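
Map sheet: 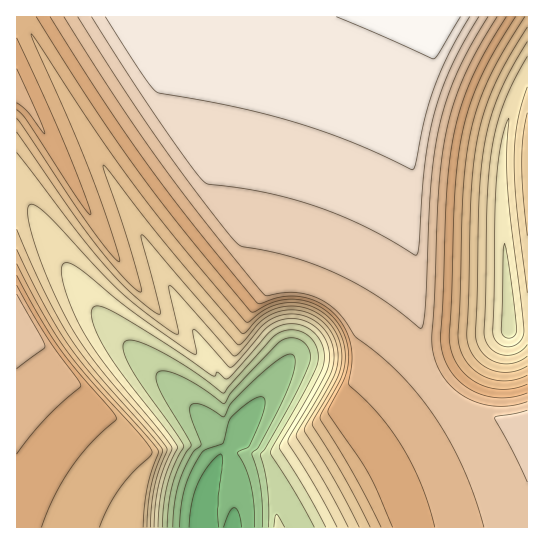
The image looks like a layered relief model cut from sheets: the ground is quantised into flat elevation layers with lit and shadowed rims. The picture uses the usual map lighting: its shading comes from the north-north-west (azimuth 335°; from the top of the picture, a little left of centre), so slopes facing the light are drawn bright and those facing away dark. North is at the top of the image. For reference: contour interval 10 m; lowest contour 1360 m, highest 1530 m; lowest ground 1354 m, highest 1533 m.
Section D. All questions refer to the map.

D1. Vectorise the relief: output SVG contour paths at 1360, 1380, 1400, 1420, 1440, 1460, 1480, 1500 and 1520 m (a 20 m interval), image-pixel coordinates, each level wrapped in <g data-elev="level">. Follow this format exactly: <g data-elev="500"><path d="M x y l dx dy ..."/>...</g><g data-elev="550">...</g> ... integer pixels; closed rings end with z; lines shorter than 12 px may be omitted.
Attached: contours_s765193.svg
<g data-elev="1360"><path d="M189 527l3-24 6-20 11-18 12-11 2 7-5 36 1 30"/><path d="M223 527l6-14 5-5 3 1 2 4 3 14"/></g><g data-elev="1380"><path d="M173 527l2-26 5-22 13-26 8-8-10-28-1-11 4-2 8 1 21 12 8-14 26-25 22-19 7-4 5-1 3 3 1 6-6 24-30 59-7 8 5 17 4 17 1 39"/></g><g data-elev="1400"><path d="M162 527l2-22 3-20 7-19 10-20-53-77-7-18-1-5 1-4 5-2 6 1 23 9 32 19 33 24 50-56 9-6 9-1 12 3 9 6 6 11 0 12-12 27-33 57-3 7 27 42 17 32"/><path d="M285 527l-8-13-2 1-1 12"/></g><g data-elev="1420"><path d="M154 527l1-22 3-19 14-39-14-18-51-62-22-33-12-23-9-24-3-17 1-4 3-3 5 0 9 6 52 42 56 39 8 4 2-3-4-20 1-2 1 1 35 37 7-4 28-33 12-9 10-2 11 0 11 4 9 6 7 9 3 9 2 11-2 9-9 19-29 49-2 7 28 45 21 40"/><path d="M503 346l-7-5-3-8 2-119 4-61 4-20 6-15-2 37 1 35 16 141-2 8-5 5-7 3z"/></g><g data-elev="1440"><path d="M147 527l4-38 4-18 7-18 0-4-66-76-25-34-26-47-28-63"/><path d="M527 356l-8 5-8 3-9 0-8-3-8-4-6-7-3-8-2-9 4-136 6-54 6-25 8-24 12-24 16-28"/><path d="M17 153l59 77 28 35 25 26 28 22 3 1 0-4-18-69-1-6 1 0 96 110 5-3 20-23 9-5 10-3 12-1 12 2 11 5 9 8 6 9 5 11 1 10-1 11-4 13-27 46-1 6 29 48 25 48"/><path d="M527 113l-4 24-1 26 1 32 4 41"/></g><g data-elev="1460"><path d="M99 527l9-20 10-17 15-17 17-17 2-5-11-16-51-56-25-30-23-37-25-48"/><path d="M527 375l-12 5-12 1-12-2-10-4-10-8-7-9-4-11-2-12 5-142 3-32 4-27 8-28 10-27 14-26 23-36"/><path d="M17 118l72 108 21 27 9 9 0-5-7-24-21-59-23-55-34-76-3-9 64 96 39 55 43 56 68 80 4 1 13-11 10-5 19-4 12 2 11 3 9 6 9 8 6 9 5 11 2 10 0 12-4 16-19 34-2 6 33 54 28 54"/></g><g data-elev="1480"><path d="M17 454l29-36 35-32-3-7-32-44-29-50"/><path d="M527 393l-14 4-15 1-15-3-14-6-11-9-9-11-6-14-2-14 6-148 7-59 7-28 11-28 14-28 20-33"/><path d="M17 103l10 8 18 23-6-16-22-49"/><path d="M50 17l52 81 45 65 44 59 66 80 4 2 24-8 18 1 20 8 16 15 8 13 4 16 1 13-3 23 29 29 25 33 19 39 13 41"/></g><g data-elev="1500"><path d="M527 410l-30 6-3 2 19 33 14 31"/><path d="M78 17l43 68 39 57 42 57 35 44 5 3 29 6 27 7 40 15 41 23 42 31 2-4 2-19 6-126 8-50 7-28 11-27 13-27 18-30"/></g><g data-elev="1520"><path d="M105 17l40 61 8 10 5 5 76 14 61 15 58 21 60 27 2-5 11-51 9-28 14-33 21-36"/></g>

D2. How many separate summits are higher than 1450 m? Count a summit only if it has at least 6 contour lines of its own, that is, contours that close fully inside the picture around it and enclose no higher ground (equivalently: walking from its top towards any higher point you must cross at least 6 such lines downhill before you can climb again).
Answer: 0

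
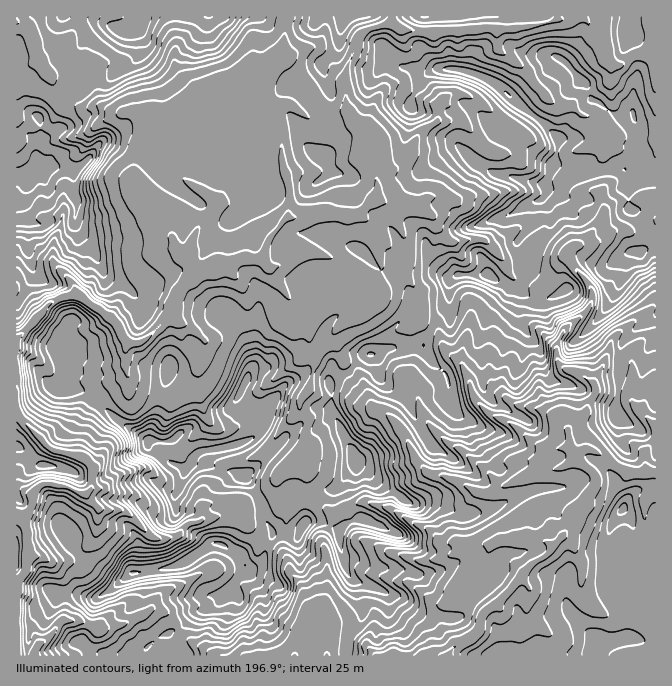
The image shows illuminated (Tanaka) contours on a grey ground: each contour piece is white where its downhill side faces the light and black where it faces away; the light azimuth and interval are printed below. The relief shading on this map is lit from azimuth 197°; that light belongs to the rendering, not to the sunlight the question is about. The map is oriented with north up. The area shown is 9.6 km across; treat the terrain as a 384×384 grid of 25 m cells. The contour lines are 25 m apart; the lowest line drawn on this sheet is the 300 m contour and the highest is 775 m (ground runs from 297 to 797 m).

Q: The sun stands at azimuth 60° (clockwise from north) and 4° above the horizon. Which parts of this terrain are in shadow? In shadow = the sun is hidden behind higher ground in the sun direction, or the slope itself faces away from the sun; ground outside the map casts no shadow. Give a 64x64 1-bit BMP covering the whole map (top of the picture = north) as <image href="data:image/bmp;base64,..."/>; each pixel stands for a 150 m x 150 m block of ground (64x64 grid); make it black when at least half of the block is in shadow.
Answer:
<image width="64" height="64" href="data:image/bmp;base64,Qk0+AgAAAAAAAD4AAAAoAAAAQAAAAEAAAAABAAEAAAAAAAACAAATCwAAEwsAAAIAAAAAAAAA////AAAAAAD//zuJntgDw/3/+4G+TgPA///735gXD4D///2f2AMfAP///J/4AN4w///wn/gA3GD//8AP8IB84P//+B/BAD7g/+P+H4AAOOD/4D4/gAAf4P/hHDe/AA/g///gs34AD+D//8GTeHgT5f//YYgj2AHx//97gA8AAPH//38f/gAA+P//Px/wBgBw//++H+B8IPD//5gfwfk////+AB/B8h////gMH4PMH/v/+AAPg7of/v/xHA+H/Df8/8E8Dw/w5/H/gfwOH/OP8/8c/A5+5//38Dx8Dnnn3/XgPj4Gc+fI8PgePgbzz9v2+B4eAvOf3/bwDB4A4b/3tvA8PACAP/8a8HP4AH//74z48/gAf///xnnx8AD///vgf/HAAP//8PD/gIAQf/+A8N+AAiB//wDw/4AGAH/2Qf7/AGDB//7D/PwAYce//cP4/ADgQD//w/j8ACAAf//D/gwAAD///6l8DAAAP///+HgsAAg////weKwAAB////h4jAAAOP//+DgAAAB+///4EAAAAD////gAAAAAP////ACAAAA3///8GIAAADf///g8wAAAP///8HyAAAB////j6ACAAH///8+IAJgA////j5h8GAP///4fGH+Bw//88H4Mf/Hz/fgAfDg/8fH/eQDQeH/x4H8zAIB49+Hhvyf/gHj7gOAdt//wWA=="/>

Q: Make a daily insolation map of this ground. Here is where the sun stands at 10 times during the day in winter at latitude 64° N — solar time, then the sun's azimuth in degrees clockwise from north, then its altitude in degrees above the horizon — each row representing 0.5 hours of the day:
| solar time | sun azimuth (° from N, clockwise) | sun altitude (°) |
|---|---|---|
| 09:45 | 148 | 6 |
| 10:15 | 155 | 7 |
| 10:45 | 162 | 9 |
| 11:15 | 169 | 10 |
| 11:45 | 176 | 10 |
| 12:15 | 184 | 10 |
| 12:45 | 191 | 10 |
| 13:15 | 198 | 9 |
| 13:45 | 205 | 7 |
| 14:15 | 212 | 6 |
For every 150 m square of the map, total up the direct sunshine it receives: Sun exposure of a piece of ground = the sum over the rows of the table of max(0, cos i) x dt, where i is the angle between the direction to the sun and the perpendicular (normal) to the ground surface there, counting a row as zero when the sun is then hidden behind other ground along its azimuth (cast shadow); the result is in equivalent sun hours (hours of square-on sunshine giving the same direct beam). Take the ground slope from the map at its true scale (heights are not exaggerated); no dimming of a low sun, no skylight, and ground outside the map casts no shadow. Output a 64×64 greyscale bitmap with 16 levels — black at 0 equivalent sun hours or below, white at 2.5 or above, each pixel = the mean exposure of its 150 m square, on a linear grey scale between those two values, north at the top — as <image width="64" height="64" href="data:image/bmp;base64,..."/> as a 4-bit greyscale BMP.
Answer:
<image width="64" height="64" href="data:image/bmp;base64,Qk12CAAAAAAAAHYAAAAoAAAAQAAAAEAAAAABAAQAAAAAAAAIAAATCwAAEwsAABAAAAAAAAAAAAAAABEREQAiIiIAMzMzAERERABVVVUAZmZmAHd3dwCIiIgAmZmZAKqqqgC7u7sAzMzMAN3d3QDu7u4A////AFdGiHQiNFVVQkiqiIh2VWZFSMrMmJUhEzQ0RDNEZ3eGWHETMQARI1ZGm+2rmoZUVUWarbmqqVABIiMiNEM0ZlRXthAAAQARJGrLzeyphlVVRambl4l7tyMjMzVVQQASI1Z4QRd2YwESa96r+slnVVVVeYh4hnZ3QhIzVmUxEjNERWiqzupogzZmaamrqqhlRGdniJljIiVxFDM0VCJGVEUyZ5mI37Z4Z3d2Z2eouXZWiXmplkVUNIlCMiNDNGVERTVjIhAY/7uDEiI0R5ioiYecumIRaWVEV5MjMzM1VERVMQABAAF///6jABJoZiO5mKlBAjeXhlRFdzVURDRURERRAAEQABNHnOxzM2ZUNbmHlEVVVCNGZURGciIjNERERDIAJCEAAAAAJ7qIUSVomnd1UxAAIhJFQ0aHEBE1RERDM1d2MRAAAAAAWqYiFYymWGIjR72VRDNDMzVSETRFRVQkiHUxEQAAAAACEAE2l4eZZEn/+VRVZ2ZDM1YzQ0VVVRVmUyERIQASAAAAAkQzfNdL/8YgF5m6l3d3dnQyNmZFIzMhERIQE1mCAAAjQiIUUxR0EAO8q6qqhlVWdTMlhkSUIRAAEhRkR2UiEzRCIhE1UgAAfsmHM0aZdVVWMiJUMnMhAAFVVTaYh2ZlRTIzJGmYRZujJFUxACWIdmdjMQNBViAAIRNXq5R4d5u6MzMyRprNpwABIRNVISRmZ3QjAUatpnqDZjSGNXqYeLlUM0MiWblTIQABe4WFIREjREQQAWjtpRI3liOpWLljE3ZERERHdTERJI3XN2eGUyEUYSRFhBEABWSP/5MkZ3UhOHREREVERUJr20SYZVVVZFUkvHhiAAJqlCSYVTE2irpUh0RFUxESJIlhO5malkQ1VGqVdhAEm7mph1RFcgABN7VHVVZhAAAmgyjKu7lGl2V4mnjIAWd4qb7FAAAlEAESWSJVdkAAEkdim6qXQWx0RVeaqmQpzKqrujAAAAAAVmQ3cSNWEAATeEiYhRAXtTRWVHhjFYzO7KuCAAAAAAJXZVZ1JlMREjeGaHdABqUAR3d1UyJJaczLpzEAAAAAAANjI3ZBEjRFiXRmZTFXNqmbu7YiRYZnh2ZUIiEREQARAUUQOGNWZminRGVUM3WMuq3shTRWZVZSRURDESNVISIRJlEDZENXeYRGZmQ1aJiatzEEZVVVZhNVVDITREVDIiISVhAUEiWYZmZ4UTd3lonFAnlUVWZRNmVVQyIiIjMyIhASMhIhJZmJqYYhV2aGaaav/JVVZzNmVUQyEQEQEzIiEAARMiATIjZ3dDd3d2d6dY/8tmZXMiJDM0IUMAASJDIQAAEiMhAAASIkeXV3eJhKVL24WXWAASQxATmlAAFmVCAAEiM0MQADMRSJhmd4hI1hKt11mMQAEzIBd3lBNlVUIiIzMzRDEAFENHd3Z4h62ugTz9hXmDAAACiHVnREREMiMzNEQzQzESVFZmdniZu8/7Jc3JVqlAAD3JZVZjMiERM0NFVUMzRDM0VWZ3iql2ebxVjMqEnOcDiphURXMRAAEyI1VVREM0RDVXmavaZUMkZWd5uqaHQ23IdDM0ZiAAAjEURFVENEVURod83aU0VTEBq3esyHQm26hDMzM0RCESESIjMzNWZUREQRESEUVVMQWWh57phm3ZhUREMzJXd3IjZjERNXZURDQhACMBVlVBJSJHibh5mJhkRFVERlV3eYdGdVZ2VERERCAAIAR2VndSIRJEaYuoh1RFRERWZFZmZkNWZUMzNERDEBIQR0VliZdUIQI8zNiXQzQ0RGZkRWZWcjNDMhI0REECWL7JZGZ5u4VTRDhkVlZUMzRFZWc0VWVlIiERIkQ0IBIQAmiYZ3mYhlmWRniYVkIjNEVVZlNFZmdnZmd2MiIjRCAAACeZd2Z2VVVmd3iFQzNEVVZURVVWZ2mpdmZEVmVDMhAAATZ3ZlaFRFeId1QiNEVVVTRmVEREVomHZmVWd3Z2VDIiNVVVVliHdmh4d2RERVVEVmZVRENTNpl2VmZoiIiZupUyRGiahUViNXdZyWVVVEVlVVVVRGVVUyNFREV4iakxAAJ2VEVlRDIiIxGbl2ZEVVVUREVFZ3dUNERWM1eIUQABMhMzQyI1QSISIAeoZUVURERERFVVQiRVVFZURnUhNVUxJVMzMzRDMzAAAlVURVVERFVERVQRE0VVVnRVMiV4ZDV2ZVREREMjJkEAAkVVVURFVERFUyNEM1d4pyEBNmQ0eTASJFZmQlUgEhASNVZmVERERDZDRFRGeKzegzNlImq0ACE1ZlQzIBAjM0RFVEVlRERERDRVZGiJqXZFR1JJyjAAFYczQzIAI0eZqHdmVFVVVERmZVZ2eZVENXVDJZySEBV1UgIiIhEkRYvduph2VFVVRVZlV1VoqDNIm6i9xxETZXhAASMzMzRFVozdyodmVVVVQ0V3VmV6hla+//tAASd2VCISIzQ0VVVURry5eamHZVVCNHdnVUd2Q2mWMAABRndRABASNURVVVVVaJh5zduGVVQzM2hCRVIiAAAAAARmZSESNRA0NVVVZ4mYiIiry5dmZWUiWGNEICMAAAAAMiIQASJHlkM1ZlVoq6lnmHmZmGd2eZdncyEAEAAAAAAAAAACE1ZmUUZ4dXmGZ3iah4m6mHZomWeoEAESEAAAEQAAAAE2RERFdVeGUxE1Z4iHeJqoZTNHdpzGJ6u5h3eIdjEAEVZDRE"/>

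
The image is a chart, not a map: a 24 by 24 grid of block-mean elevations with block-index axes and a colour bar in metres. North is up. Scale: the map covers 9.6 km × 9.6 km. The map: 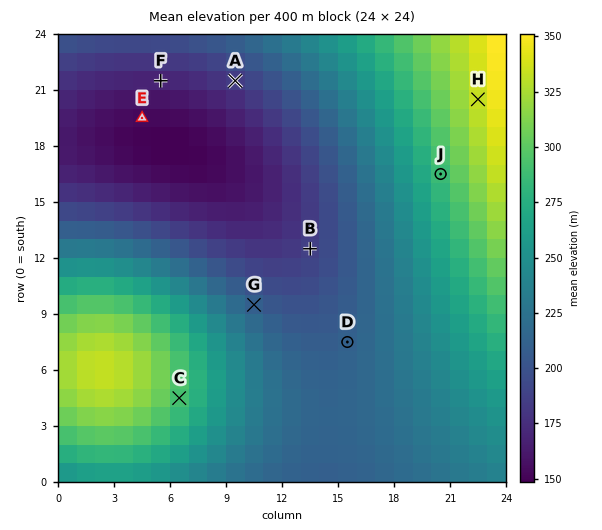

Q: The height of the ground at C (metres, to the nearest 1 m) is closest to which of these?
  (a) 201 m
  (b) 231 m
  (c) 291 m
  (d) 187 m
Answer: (c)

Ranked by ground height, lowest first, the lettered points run E F G J H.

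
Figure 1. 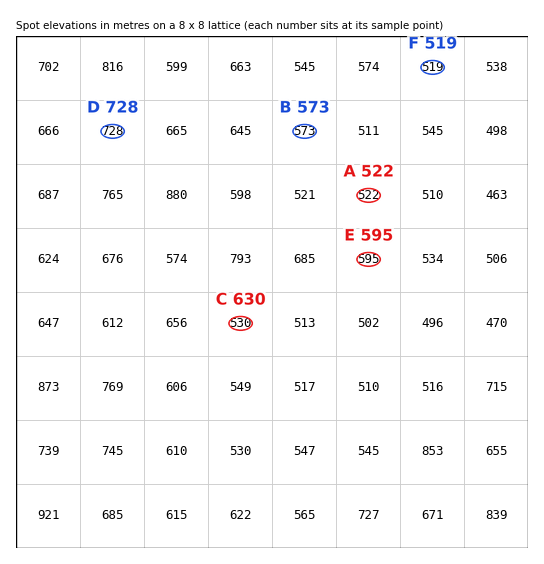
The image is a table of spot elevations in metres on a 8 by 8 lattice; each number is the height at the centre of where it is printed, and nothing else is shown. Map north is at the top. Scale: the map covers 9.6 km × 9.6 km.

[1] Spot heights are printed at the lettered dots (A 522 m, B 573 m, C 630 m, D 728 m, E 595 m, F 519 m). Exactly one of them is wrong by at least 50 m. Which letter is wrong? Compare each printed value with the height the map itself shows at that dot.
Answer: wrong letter C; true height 530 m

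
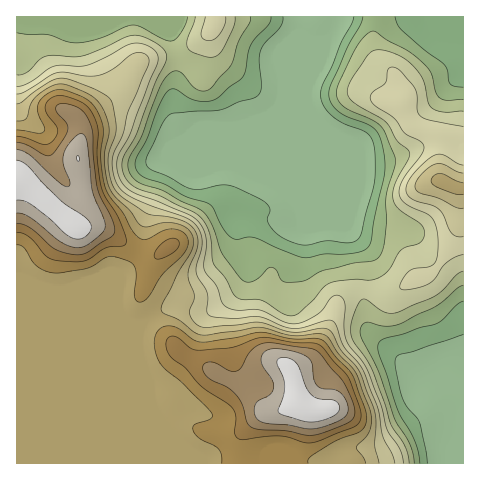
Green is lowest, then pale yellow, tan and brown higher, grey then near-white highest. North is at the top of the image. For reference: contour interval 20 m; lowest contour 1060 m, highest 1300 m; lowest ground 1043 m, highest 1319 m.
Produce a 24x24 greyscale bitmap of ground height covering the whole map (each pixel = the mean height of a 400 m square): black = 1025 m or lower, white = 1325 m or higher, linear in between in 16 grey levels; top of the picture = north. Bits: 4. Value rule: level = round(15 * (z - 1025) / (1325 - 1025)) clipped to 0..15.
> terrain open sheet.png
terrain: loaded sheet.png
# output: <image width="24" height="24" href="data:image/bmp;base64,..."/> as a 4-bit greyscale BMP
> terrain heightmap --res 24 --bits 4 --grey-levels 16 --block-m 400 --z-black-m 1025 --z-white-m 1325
<image width="24" height="24" href="data:image/bmp;base64,Qk2WAQAAAAAAAHYAAAAoAAAAGAAAABgAAAABAAQAAAAAACABAAATCwAAEwsAABAAAAAAAAAAAAAAABEREQAiIiIAMzMzAERERABVVVUAZmZmAHd3dwCIiIgAmZmZAKqqqgC7u7sAzMzMAN3d3QDu7u4A////AJmZmZmZmqqqmZhjEZmZmZmaq7u8updSEZmZmZmaqs3u7acyEZmZmZmqq83u7aUhEZmZmZmrzM3uzIQhEZmZmZq7y83tyWMhEZmZmZq6qry7p0MiIpmZmZmYeIhmdkRDMpmZmamIZlVFZlVVQ5mZmaqYZUREVVVmVJqqmaqXVDRDRERWZavMuqu4UzMyIjRVZr3u25moQyIRESNFZ97u2odlMiIRERNWZ+7duGUyIiERERNnie3dpjIRERERERJXmNzdpjERERERERJGdrrNp0IRERERERNWZprMp1MhEREREjVmVYq6h2QjMiERJFZmRGeId3U0QyERJFZlQ1VVZ3ZERDERE1VUMkRERWVFVDIREkRDIkQzNERFZUMRETMyIg=="/>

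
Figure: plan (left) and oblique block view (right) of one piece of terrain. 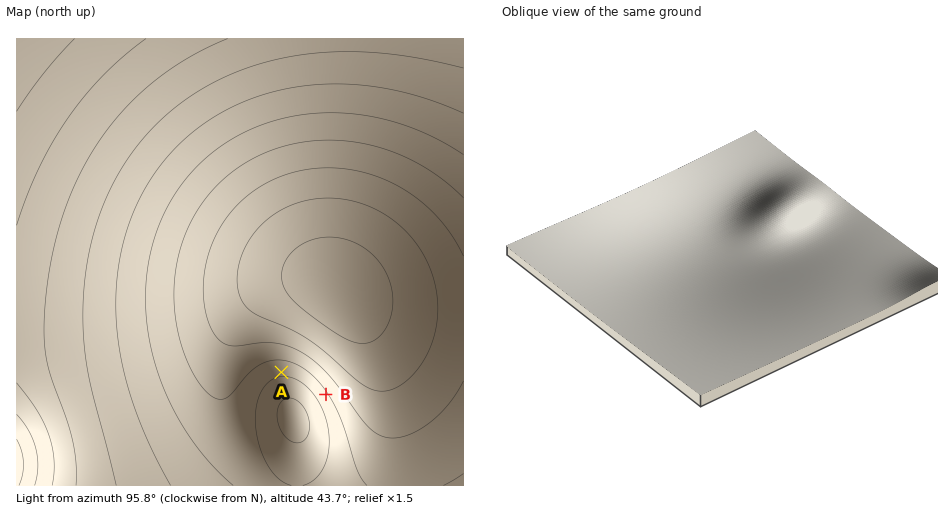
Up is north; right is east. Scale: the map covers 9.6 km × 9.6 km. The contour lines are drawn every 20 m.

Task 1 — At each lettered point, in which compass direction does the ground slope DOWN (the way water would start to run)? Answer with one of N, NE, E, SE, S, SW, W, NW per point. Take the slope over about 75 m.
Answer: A N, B NE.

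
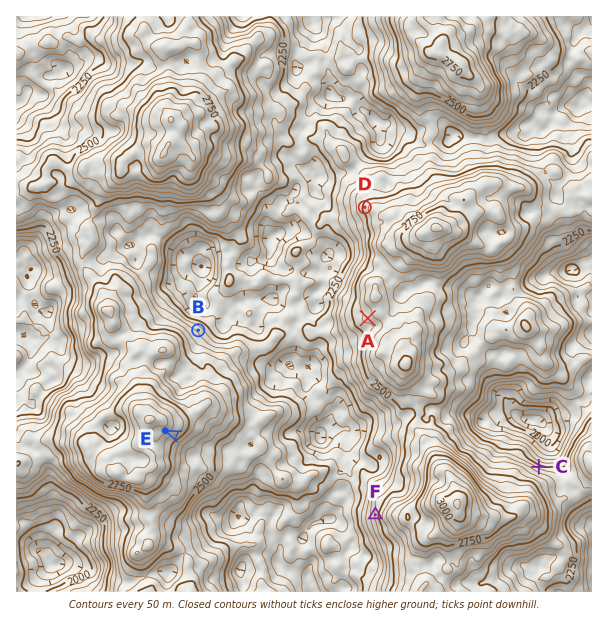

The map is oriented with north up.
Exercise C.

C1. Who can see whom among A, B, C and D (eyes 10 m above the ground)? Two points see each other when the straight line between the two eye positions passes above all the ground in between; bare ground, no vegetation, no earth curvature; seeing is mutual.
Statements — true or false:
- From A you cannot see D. true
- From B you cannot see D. false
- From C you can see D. false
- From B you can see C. false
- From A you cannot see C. true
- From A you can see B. true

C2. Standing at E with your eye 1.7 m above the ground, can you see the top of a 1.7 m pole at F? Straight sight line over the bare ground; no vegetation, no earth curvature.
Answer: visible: true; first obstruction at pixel None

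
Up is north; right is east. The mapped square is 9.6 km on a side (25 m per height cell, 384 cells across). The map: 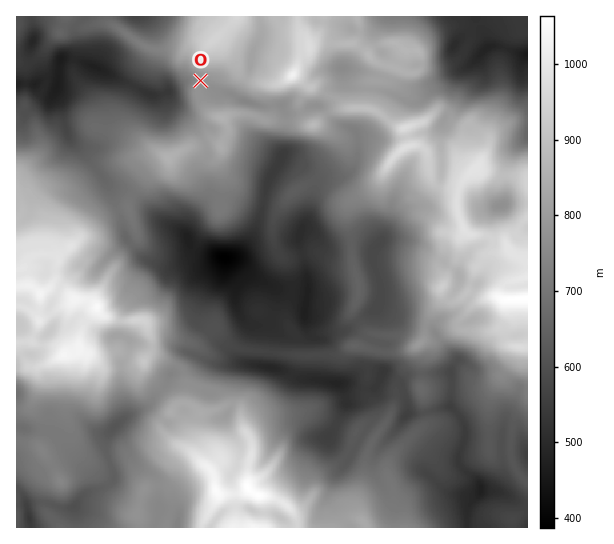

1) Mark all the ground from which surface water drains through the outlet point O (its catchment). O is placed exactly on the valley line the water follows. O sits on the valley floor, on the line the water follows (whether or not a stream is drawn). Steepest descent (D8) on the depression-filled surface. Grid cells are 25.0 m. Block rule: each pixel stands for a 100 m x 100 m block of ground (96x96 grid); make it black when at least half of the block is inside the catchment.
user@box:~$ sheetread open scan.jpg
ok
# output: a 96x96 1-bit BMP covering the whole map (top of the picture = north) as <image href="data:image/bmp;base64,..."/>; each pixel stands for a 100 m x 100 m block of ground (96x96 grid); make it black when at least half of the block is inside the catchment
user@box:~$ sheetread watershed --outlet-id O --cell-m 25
<image width="96" height="96" href="data:image/bmp;base64,Qk2+BAAAAAAAAD4AAAAoAAAAYAAAAGAAAAABAAEAAAAAAIAEAAATCwAAEwsAAAIAAAAAAAAA////AAAAAAAAAAAAAAAAAAAAAAAAAAAAAAAAAAAAAAAAAAAAAAAAAAAAAAAAAAAAAAAAAAAAAAAAAAAAAAAAAAAAAAAAAAAAAAAAAAAAAAAAAAAAAAAAAAAAAAAAAAAAAAAAAAAAAAAAAAAAAAAAAAAAAAAAAAAAAAAAAAAAAAAAAAAAAAAAAAAAAAAAAAAAAAAAAAAAAAAAAAAAAAAAAAAAAAAAAAAAAAAAAAAAAAAAAAAAAAAAAAAAAAAAAAAAAAAAAAAAAAAAAAAAAAAAAAAAAAAAAAAAAAAAAAAAAAAAAAAAAAAAAAAAAAAAAAAAAAAAAAAAAAAAAAAAAAAAAAAAAAAAAAAAAAAAAAAAAAAAAAAAAAAAAAAAAAAAAAAAAAAAAAAAAAAAAAAAAAAAAAAAAAAAAAAAAAAAAAAAAAAAAAAAAAAAAAAAAAAAAAAAAAAAAAAAAAAAAAAAAAAAAAAAAAAAAAAAAAAAAAAAAAAAAAAAAAAAAAAAAAAAAAAAAAAAAAAAAAAAAAAAAAAAAAAAAAAAAAAAAAAAAAAAAAAAAAAAAAAAAAAAAAAAAAAAAAAAAAAAAAAAAAAAAAAAAAAAAAAAAAAAAAAAAAAAAAAAAAAAAAAAAAAAAAAAAAAAAAAAAAAAAAAAAAAAAAAAAAAAAAAAAAAAAAAAAAAAAAAAAAAAAAAAAAAAAAAAAAAAAAAAAAAAAAAAAAAAAAAAAAAAAAAAAAAAAAAAAAAAAAAAAAAAAAAAAAAAAAAAAAAAAAAAAAAAAAAAAAAAAAAAAAAAAAAAAAAAAAAAAAAAAAAAAAAAAAAAAAAAAAAAAAAAAAAAAAAAAAAAAAAAAAAAAAAAAAAAAAAAAAAAAAAAAAAAAAAAAAAAAAAAAAAAAAAAAAAAAAAAAAAAAAAAAAAAAAAAAAAAAAAAAAAAAAAAAAAAAAAAAAAAAAAAAAAAAAAAAAAAAAAAAAAAAAAAAAAAAAAAAAAAAAAAAAAAAAAAAAAAAAAAAAAAAAAAAAAAAAAAAAAAAAAAAAAAAAAAAAAAAAAAAAAAAAAAAAAAAAAAAAAAAAAAAAAAAAAAAAAAAAAAAAAAAAAAAAAAAAAAAAAAAAAAAAAAAAAAAAAAAAAAAAAAAAAAAAAAAAAAAAAAAAAAAAAAAAAAAAAAAAAAAAAAAAAAAAAAAAAAAAAAAAAAAAAAAAAAAAAAAAAAAAAAAAAAAAAAAAAAAAAAAAAAAAP/gAAAAAAAAAAABx//wAAAAAAAAAAAD///+AAAAAAAAAAAH///+AAAAAAAAAAAP///8AAAAAAAAAAAP///wAAAAAAAAAAAH///gAAAAAAAAAAAH//8AAAAAAAAAAAAD//4AAAAAAAAAAAAD//wAAAAAAAAAAAAD//4AAAAAAAAAAAAD//4AAAAAAAAAAAAD//4AAAAAAAAAAAAD//8AAAAAAAAAAAAD//+AAAAAAAAAAAAB//+AAAAAAAAAAAAA//8AAAAAAAAAAAAAf/4AAAAAAAAAAAAAP/AAAAAAAAAAAAAAH+AAAAAAAA="/>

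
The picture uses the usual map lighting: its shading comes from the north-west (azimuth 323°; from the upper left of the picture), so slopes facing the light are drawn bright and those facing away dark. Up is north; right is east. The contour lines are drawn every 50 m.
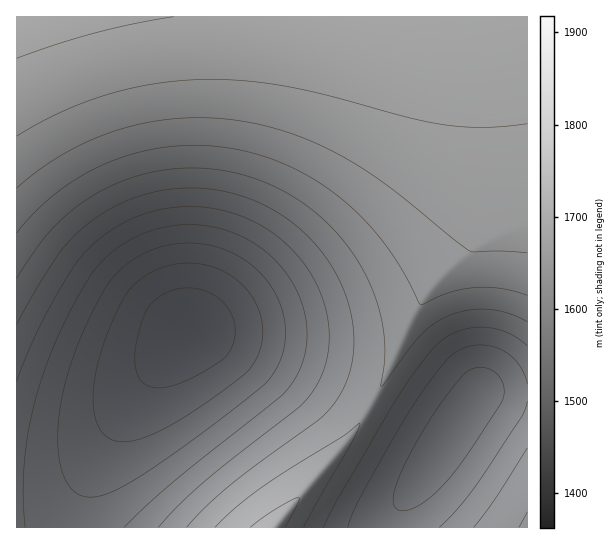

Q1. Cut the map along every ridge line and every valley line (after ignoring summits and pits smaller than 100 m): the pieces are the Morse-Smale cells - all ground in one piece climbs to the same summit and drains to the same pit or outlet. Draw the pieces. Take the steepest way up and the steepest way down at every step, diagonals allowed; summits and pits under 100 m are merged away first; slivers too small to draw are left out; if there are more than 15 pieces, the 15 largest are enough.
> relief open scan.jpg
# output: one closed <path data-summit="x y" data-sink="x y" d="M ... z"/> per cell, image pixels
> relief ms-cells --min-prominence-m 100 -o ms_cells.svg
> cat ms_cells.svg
<path data-summit="17 17" data-sink="187 331" d="M475 16l-459 1 1 511 257 0 3-3 30-38 34-38 24-34 26-48 26-60 18-25 29-33 17-32 6-18 5-33 0-49-5-47z"/><path data-summit="17 17" data-sink="454 429" d="M527 16l-51 1 11 53 5 47-1 61-4 21-8 24-15 26-29 33-18 25-42 92-23 36-59 68-18 25 116 0 6-19 27-35 53-79 6-4 45 0z"/><path data-summit="527 527" data-sink="454 429" d="M490 391l-9 1-14 17-43 65-27 35-5 13 1 6 135-1 0-134z"/>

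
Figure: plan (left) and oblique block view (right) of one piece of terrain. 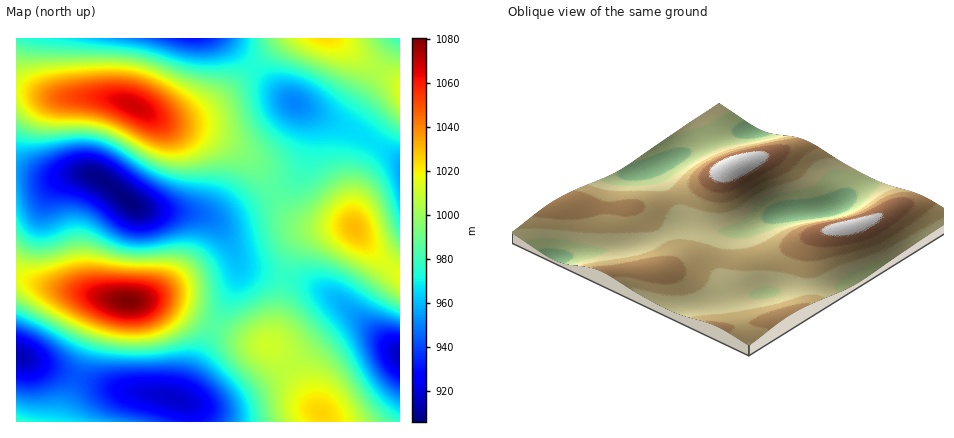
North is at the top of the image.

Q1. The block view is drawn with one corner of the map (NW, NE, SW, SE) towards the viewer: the NE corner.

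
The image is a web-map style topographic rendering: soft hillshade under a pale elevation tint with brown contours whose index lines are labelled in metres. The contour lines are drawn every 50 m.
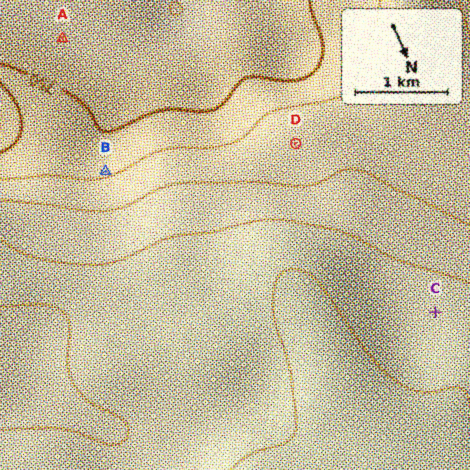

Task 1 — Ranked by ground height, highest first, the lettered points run A B D C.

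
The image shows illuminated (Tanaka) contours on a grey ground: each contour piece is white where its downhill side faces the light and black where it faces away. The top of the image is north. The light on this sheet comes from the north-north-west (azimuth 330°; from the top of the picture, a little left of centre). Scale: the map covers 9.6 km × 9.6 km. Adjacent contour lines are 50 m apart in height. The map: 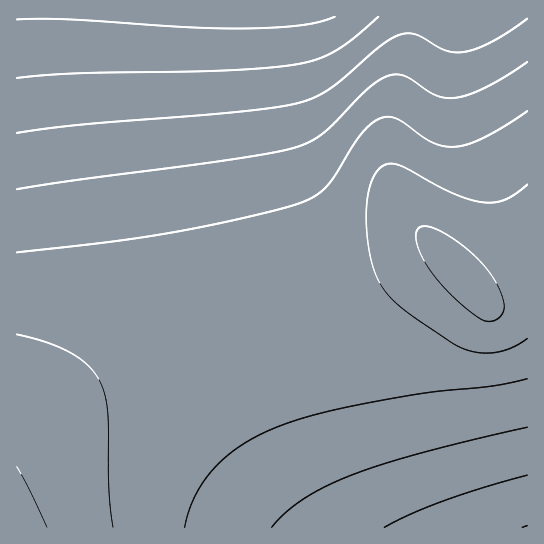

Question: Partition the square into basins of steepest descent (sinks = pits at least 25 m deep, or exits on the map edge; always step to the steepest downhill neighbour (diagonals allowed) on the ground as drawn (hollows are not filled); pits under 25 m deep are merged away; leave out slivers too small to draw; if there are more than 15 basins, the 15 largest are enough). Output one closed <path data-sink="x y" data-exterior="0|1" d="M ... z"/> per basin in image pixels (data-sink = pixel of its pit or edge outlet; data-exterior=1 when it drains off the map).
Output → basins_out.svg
<path data-sink="249 17" data-exterior="1" d="M527 16l-510 0-1 418 57-39 69-36 87-32 132-35 69-39 12 2 47 48 16 0 22-4z"/><path data-sink="527 527" data-exterior="1" d="M439 253l-9 0-7 3-38 24-24 12-132 35-62 21-64 29-41 24-33 23-13 11 0 92 511 1 1-229-39 4z"/>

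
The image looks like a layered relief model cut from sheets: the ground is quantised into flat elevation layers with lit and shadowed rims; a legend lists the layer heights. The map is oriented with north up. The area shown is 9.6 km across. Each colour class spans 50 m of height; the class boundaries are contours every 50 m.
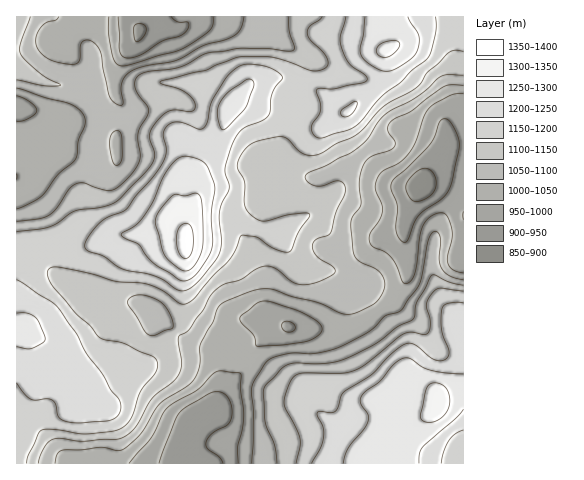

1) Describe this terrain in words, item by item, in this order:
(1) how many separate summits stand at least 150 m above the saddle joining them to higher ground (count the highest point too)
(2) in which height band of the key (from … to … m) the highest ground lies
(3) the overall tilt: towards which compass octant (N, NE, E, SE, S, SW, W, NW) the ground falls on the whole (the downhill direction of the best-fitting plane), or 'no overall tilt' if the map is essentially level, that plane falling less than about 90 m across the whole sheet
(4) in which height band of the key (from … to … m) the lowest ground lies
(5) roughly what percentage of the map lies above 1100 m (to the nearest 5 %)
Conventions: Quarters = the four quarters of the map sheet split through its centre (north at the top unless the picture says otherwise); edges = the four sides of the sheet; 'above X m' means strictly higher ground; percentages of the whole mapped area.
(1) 2 summits rise at least 150 m above their surroundings.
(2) The highest point is somewhere between 1350 and 1400 m.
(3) On the whole the map has no overall tilt.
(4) The lowest ground lies in the 850–900 m band.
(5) Roughly 60 % of the ground is higher than 1100 m.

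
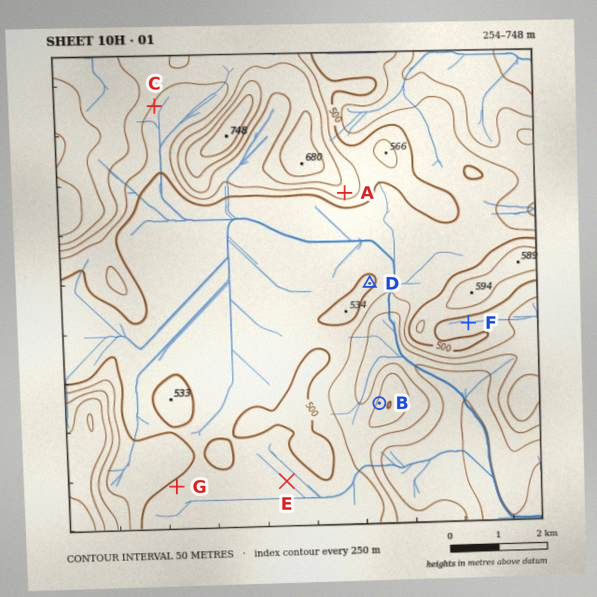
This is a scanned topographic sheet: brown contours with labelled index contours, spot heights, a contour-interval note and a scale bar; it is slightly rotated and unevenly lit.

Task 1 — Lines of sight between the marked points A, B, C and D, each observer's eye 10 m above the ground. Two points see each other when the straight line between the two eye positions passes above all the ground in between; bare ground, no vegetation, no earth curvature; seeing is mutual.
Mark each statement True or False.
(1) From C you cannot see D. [True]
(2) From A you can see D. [True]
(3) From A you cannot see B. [False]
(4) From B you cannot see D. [False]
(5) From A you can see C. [False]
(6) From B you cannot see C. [True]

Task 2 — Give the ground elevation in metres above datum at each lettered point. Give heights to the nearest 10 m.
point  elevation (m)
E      460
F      480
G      480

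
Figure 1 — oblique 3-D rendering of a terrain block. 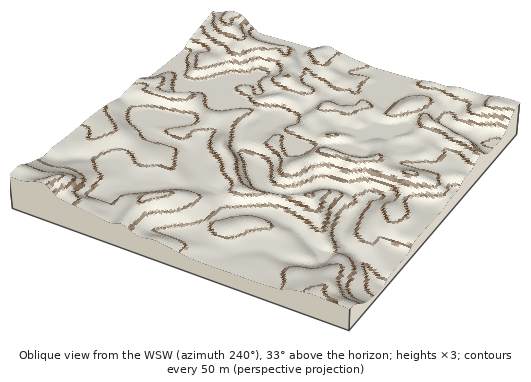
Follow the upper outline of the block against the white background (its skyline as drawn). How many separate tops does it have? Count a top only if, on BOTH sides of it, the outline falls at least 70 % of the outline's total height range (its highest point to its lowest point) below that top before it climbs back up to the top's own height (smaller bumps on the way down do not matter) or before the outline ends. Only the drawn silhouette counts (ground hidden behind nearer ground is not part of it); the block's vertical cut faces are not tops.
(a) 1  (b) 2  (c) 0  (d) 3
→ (c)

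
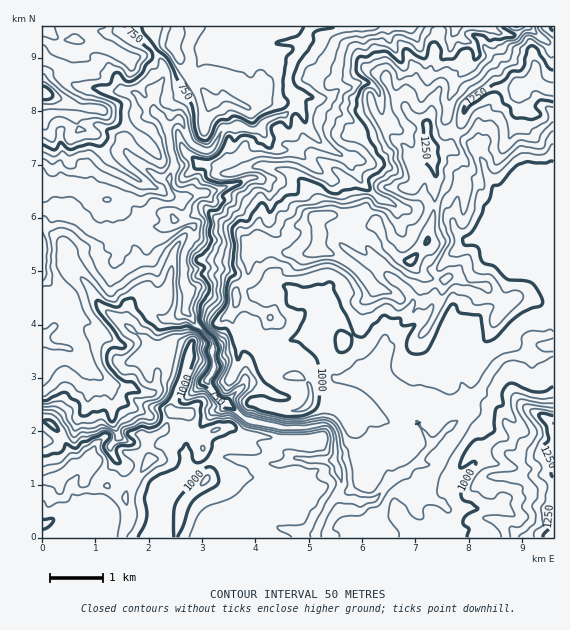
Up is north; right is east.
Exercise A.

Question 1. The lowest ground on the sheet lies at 510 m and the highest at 1340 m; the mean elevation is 930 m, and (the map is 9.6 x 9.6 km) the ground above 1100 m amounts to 14.1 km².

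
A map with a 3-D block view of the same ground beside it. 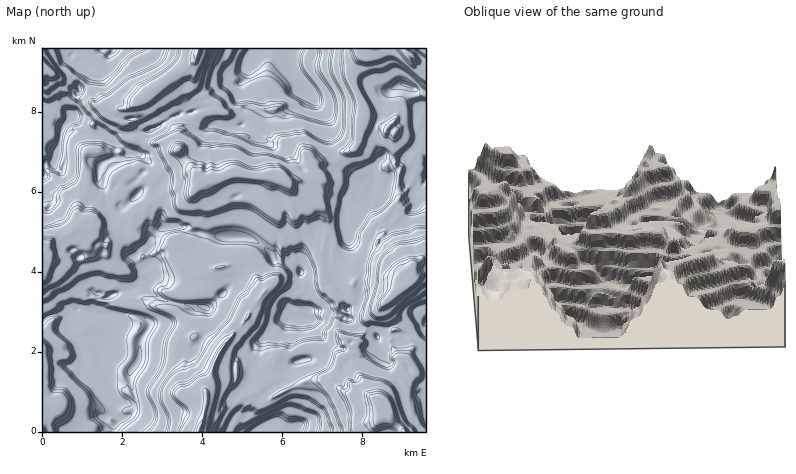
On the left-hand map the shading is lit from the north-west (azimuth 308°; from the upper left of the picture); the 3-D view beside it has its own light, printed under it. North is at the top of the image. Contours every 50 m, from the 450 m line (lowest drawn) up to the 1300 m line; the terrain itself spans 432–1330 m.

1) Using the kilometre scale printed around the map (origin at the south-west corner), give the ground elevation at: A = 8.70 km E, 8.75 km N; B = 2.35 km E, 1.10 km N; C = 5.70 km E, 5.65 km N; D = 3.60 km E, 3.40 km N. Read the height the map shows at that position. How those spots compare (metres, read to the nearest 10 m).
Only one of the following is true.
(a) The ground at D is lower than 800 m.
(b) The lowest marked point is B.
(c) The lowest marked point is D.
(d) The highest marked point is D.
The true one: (b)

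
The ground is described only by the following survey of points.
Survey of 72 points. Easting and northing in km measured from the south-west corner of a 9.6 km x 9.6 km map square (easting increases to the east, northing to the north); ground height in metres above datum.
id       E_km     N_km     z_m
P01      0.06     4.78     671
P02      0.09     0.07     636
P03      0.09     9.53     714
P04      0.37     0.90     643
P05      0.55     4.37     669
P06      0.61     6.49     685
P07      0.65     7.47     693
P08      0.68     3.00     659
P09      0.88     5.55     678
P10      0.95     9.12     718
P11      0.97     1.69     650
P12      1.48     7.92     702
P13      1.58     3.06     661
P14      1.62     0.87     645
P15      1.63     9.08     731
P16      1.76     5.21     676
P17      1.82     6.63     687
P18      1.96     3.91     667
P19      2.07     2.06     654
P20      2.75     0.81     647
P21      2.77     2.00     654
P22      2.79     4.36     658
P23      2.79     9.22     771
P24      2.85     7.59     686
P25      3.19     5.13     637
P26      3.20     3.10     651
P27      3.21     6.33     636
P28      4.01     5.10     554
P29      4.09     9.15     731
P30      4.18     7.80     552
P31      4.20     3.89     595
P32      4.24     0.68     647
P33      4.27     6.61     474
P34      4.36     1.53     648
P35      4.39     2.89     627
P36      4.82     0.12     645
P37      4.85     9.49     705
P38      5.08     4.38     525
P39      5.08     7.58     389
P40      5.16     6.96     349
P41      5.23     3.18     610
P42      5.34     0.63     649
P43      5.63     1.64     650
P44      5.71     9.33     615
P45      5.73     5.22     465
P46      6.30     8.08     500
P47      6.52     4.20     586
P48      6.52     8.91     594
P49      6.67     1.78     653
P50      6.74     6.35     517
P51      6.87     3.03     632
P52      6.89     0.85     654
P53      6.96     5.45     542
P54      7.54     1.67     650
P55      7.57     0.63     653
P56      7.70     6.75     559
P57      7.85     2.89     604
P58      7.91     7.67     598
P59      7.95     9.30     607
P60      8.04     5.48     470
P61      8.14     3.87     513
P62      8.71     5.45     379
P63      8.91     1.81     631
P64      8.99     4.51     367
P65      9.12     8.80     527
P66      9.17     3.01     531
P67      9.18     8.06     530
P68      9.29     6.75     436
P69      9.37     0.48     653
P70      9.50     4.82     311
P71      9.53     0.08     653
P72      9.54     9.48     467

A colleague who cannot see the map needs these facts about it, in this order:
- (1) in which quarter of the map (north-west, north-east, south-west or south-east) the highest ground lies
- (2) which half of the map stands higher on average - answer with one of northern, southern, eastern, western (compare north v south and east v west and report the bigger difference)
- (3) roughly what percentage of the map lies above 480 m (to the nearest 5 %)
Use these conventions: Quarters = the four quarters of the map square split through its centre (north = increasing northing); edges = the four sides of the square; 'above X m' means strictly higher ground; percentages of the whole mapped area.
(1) The highest point lies in the north-west quarter of the map.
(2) Taken as a whole, the western half is higher than the eastern.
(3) Ground above 480 m makes up about 90 % of the sheet.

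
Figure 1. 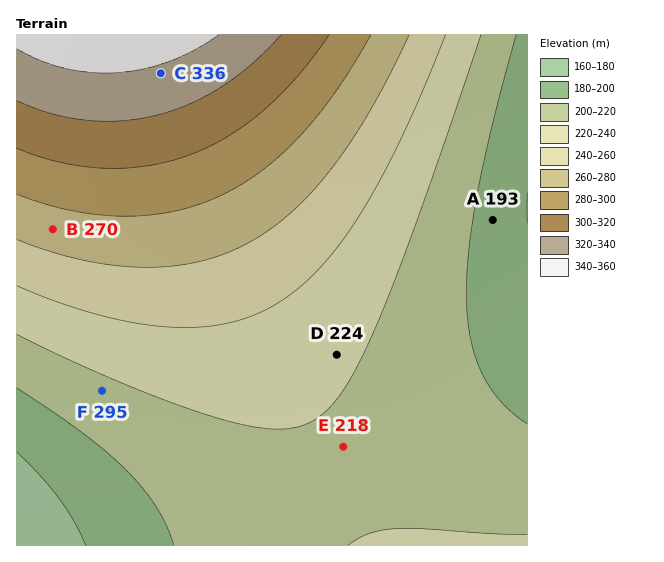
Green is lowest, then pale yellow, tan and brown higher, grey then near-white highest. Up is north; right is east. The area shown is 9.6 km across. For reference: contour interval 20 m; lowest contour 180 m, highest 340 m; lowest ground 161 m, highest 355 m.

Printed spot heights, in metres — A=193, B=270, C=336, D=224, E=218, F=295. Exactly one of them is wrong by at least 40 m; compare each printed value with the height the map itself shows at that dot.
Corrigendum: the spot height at F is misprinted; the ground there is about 215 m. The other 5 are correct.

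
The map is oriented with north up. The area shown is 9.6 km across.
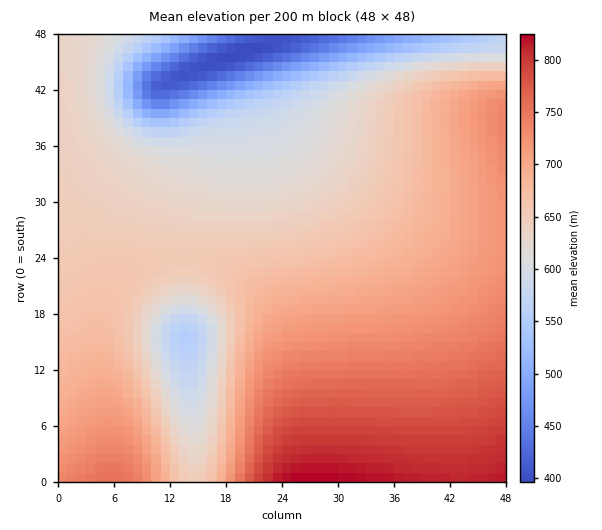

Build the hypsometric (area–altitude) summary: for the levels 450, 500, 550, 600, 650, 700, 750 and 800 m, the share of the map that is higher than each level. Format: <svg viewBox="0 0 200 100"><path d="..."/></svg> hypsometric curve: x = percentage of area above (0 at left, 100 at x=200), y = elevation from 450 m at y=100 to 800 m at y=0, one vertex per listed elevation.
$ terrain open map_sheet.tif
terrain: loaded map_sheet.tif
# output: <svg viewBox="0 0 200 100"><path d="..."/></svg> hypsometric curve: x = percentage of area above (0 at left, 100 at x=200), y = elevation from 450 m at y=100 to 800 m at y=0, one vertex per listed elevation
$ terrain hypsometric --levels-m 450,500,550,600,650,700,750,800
<svg viewBox="0 0 200 100"><path d="M193 100l-4-14-6-15-16-14-50-14-50-14-37-15-21-14"/></svg>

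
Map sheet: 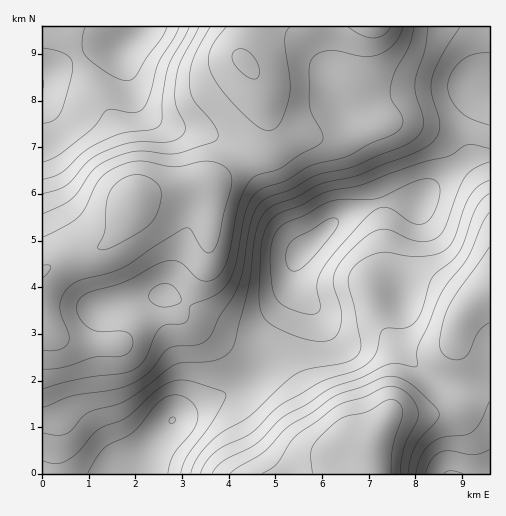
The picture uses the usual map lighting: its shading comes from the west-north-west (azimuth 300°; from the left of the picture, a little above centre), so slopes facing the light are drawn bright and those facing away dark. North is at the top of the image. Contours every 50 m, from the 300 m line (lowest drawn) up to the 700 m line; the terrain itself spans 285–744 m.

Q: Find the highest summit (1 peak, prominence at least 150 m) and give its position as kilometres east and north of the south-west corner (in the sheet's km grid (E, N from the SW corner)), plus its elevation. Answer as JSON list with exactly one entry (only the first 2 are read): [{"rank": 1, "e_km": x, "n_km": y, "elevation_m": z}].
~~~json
[{"rank": 1, "e_km": 1.96, "n_km": 5.86, "elevation_m": 731}]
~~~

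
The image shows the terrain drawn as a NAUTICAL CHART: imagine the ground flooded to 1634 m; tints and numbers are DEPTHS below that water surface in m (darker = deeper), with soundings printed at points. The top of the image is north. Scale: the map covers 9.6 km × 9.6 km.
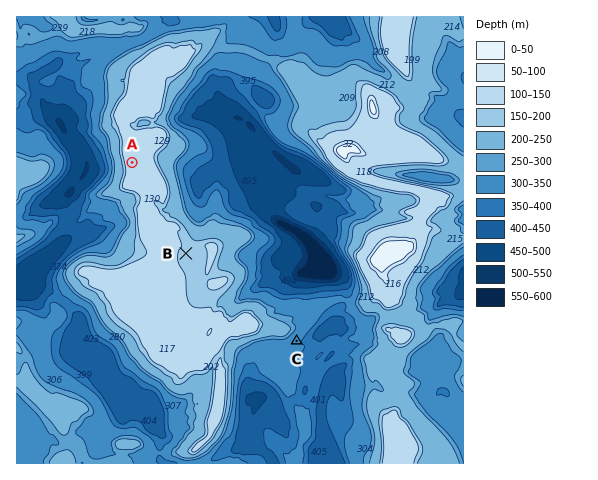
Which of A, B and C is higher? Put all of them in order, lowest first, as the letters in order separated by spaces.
C B A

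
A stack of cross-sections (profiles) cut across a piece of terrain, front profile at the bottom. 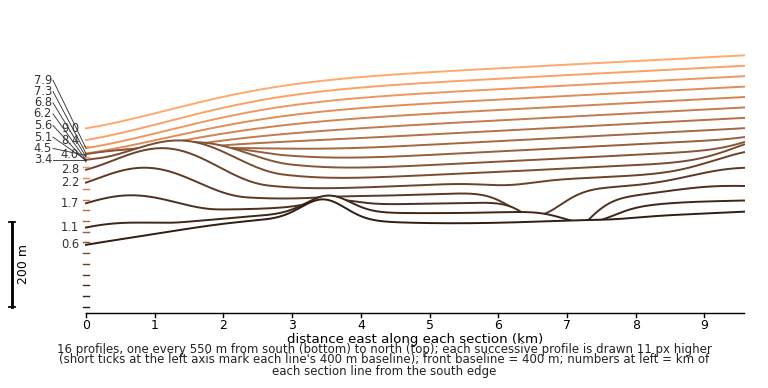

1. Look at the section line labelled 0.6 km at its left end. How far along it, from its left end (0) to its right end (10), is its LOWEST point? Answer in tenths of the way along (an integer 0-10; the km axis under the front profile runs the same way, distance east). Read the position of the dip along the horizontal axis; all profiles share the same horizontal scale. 0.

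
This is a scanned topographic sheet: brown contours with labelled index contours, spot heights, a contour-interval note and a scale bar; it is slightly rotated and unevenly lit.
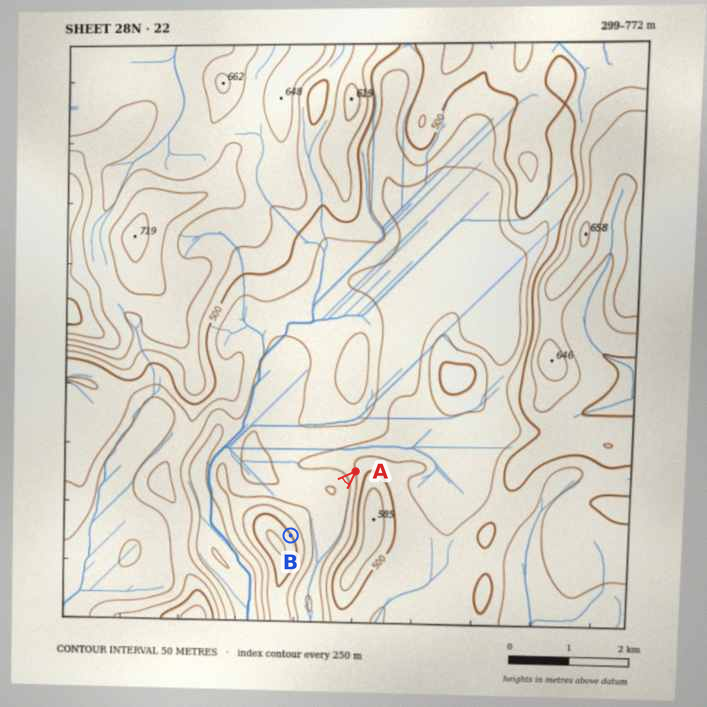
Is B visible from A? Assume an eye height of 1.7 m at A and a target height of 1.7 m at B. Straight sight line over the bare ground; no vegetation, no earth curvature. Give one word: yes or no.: yes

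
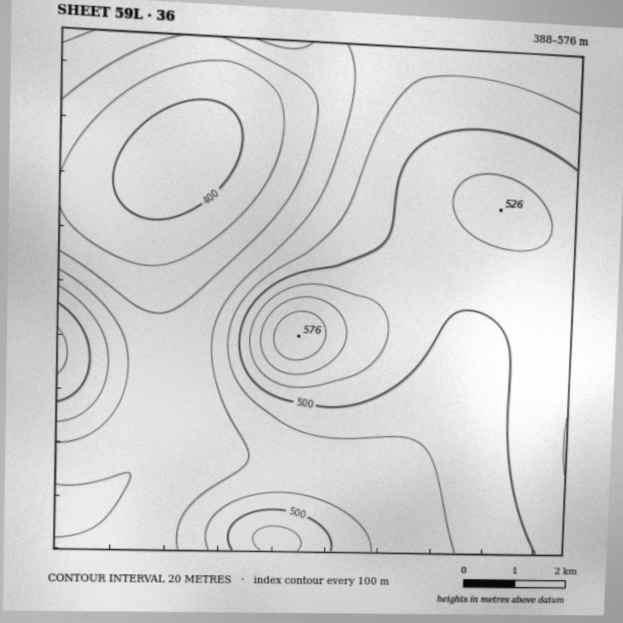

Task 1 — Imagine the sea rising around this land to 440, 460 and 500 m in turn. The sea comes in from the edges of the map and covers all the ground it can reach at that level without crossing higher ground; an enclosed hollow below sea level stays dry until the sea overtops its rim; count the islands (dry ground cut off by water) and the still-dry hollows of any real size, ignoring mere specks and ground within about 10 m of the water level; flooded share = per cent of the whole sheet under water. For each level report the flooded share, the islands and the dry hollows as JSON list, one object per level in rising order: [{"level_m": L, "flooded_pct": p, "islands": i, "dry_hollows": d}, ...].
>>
[{"level_m": 440, "flooded_pct": 20, "islands": 0, "dry_hollows": 0}, {"level_m": 460, "flooded_pct": 36, "islands": 0, "dry_hollows": 0}, {"level_m": 500, "flooded_pct": 72, "islands": 0, "dry_hollows": 0}]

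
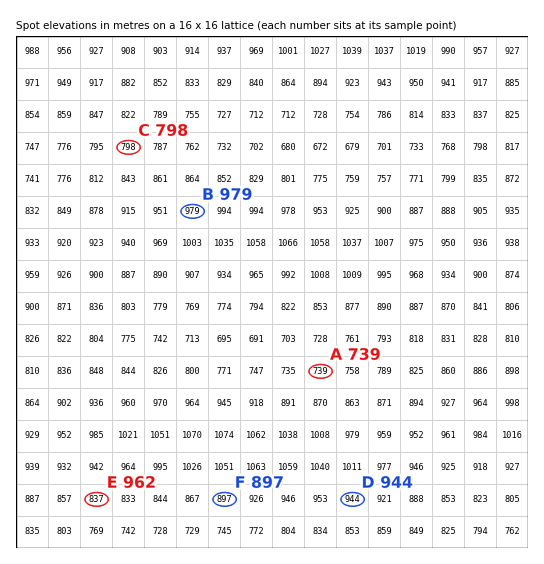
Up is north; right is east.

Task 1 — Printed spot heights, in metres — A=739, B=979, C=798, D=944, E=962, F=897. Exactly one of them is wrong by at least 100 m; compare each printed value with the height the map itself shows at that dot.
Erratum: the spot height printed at E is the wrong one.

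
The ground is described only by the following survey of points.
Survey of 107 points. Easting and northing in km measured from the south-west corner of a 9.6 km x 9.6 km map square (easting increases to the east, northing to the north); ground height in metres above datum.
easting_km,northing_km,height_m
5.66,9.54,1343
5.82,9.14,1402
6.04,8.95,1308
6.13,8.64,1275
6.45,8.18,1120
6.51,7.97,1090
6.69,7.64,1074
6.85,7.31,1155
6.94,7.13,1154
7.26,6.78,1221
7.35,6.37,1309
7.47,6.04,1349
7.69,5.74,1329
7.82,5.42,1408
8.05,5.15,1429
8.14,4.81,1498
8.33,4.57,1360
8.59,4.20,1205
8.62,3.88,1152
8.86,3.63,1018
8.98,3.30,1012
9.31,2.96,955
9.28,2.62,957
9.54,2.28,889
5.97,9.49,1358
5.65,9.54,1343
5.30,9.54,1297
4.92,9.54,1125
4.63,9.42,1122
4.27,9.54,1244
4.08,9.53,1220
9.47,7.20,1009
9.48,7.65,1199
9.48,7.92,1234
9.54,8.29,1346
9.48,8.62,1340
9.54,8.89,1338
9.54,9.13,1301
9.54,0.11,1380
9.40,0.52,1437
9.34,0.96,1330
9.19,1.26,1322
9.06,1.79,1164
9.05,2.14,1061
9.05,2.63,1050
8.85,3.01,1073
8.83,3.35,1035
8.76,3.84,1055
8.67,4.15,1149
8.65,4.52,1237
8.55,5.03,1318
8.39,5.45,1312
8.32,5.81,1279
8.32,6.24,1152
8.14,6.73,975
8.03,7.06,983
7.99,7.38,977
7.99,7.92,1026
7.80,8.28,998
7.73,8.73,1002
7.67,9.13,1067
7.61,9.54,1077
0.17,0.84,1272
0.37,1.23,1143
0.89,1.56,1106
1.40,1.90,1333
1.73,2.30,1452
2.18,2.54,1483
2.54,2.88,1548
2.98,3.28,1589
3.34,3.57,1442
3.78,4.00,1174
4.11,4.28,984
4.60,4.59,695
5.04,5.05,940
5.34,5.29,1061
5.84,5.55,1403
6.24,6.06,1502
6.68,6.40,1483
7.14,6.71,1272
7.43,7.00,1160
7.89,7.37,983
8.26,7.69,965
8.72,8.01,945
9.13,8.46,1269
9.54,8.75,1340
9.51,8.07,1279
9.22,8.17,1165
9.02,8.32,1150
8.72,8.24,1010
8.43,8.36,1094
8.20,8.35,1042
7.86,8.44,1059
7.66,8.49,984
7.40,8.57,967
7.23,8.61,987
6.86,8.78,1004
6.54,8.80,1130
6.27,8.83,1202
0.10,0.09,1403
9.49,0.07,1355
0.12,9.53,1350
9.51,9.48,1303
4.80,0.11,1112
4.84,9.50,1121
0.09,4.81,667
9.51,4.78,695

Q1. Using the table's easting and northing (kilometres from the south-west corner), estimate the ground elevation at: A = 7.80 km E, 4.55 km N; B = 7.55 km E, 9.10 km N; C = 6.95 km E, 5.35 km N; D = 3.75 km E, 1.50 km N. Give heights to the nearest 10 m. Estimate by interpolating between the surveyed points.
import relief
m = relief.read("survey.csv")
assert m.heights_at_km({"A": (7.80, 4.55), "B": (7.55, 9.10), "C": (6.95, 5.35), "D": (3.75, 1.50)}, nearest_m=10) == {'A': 1490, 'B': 1070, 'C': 1430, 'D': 1410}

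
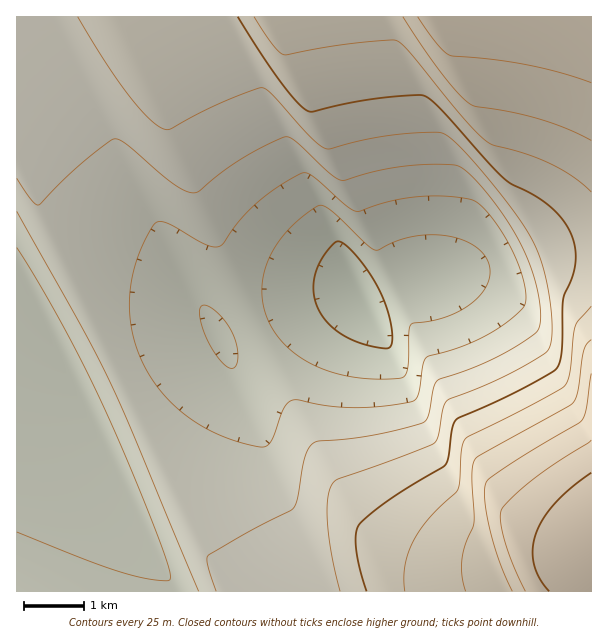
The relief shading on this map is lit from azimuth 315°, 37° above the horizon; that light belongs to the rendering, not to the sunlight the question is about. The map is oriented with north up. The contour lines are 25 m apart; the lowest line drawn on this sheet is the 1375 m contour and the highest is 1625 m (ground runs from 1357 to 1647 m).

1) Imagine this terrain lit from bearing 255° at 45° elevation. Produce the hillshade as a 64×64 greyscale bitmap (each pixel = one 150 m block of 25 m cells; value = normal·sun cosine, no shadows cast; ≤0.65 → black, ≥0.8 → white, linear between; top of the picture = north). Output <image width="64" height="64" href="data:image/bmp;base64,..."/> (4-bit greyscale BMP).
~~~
<image width="64" height="64" href="data:image/bmp;base64,Qk12CAAAAAAAAHYAAAAoAAAAQAAAAEAAAAABAAQAAAAAAAAIAAATCwAAEwsAABAAAAAAAAAAAAAAABEREQAiIiIAMzMzAERERABVVVUAZmZmAHd3dwCIiIgAmZmZAKqqqgC7u7sAzMzMAN3d3QDu7u4A////AFVVVVVVVVVWZ6zLhmZmZmZ3eJqqmHd3eIiIiL3rh3d3VVVVVVVVVWZovMl2ZmZmZnd5qqmHd3d4iIiJztqHd3dVVVVVVVVWZnnMuGZmZmZmd4mqqYd3d3iIiIveuHd3d1VVVVVVVWZmi8ynZmZmZmZ3iaqYd3d3d4iInO2od3d3VVVVVVVWZmecy4ZmZmZmZniaqph3d3d3eIit65d3d3dVVVVVVVZmaLzKdmZmZmZmeJqph3d3d3d3ic7ah3d3d1VVVVVVZmZpzLhmZmZmZmZ5mph3d3d3d3eK3sl3d3d3VVVVVVZmZnrMp2ZmZmZmZ4mpmHd3d3d3d5ztqHd3d3dVVVVVVWZmm8uGZmZmZmZniZmHd3d3d3d4reyXd3d3d1VVVVVVVWesynZmZmZmZmiZmYdmd3d3d3i+2od3d3d3ZmVVVVVVaby4ZVVWZmZmeJmYdmZnd3d3et7Jd3d3d3dmZlVVVVZ6zKdVVVVVVmZ4mYdmZmZnd3eL3ah3d3d3d2ZlVVVVVovLhlVVVVVVZ4mZh2ZmZmZ3d5zbh3d3d3d3ZmVVVVVnrMp1VVVVVVVniZh2ZmZmZmZ4vdp3d3d3d3dmVVVVVWi8uGVVVVVVVWeJh2ZmZmZmZnnNuHd3d3d3d2VVVVVVesynVVVVVVVVeIiHZVVmZmZmet2nd3d3d3d3VVVVVVaLy4ZVVVVVVVZ4iHZVVVVmZmaM24d3d3d3d3dVVVVVV5zKdVVVVVVVVniHZVVVVVVmZ6zKd3d3d3d3eFVVVVVovLhlVVVVVVVXiIdlVVVVVVZovbhmZ3d3d3eJVVVVVXm8p1VVVVVERWeIdlVVVVVVVWnMl2Znd3d3d5tVVVVWi8uGVVVVRERFZ4d1VEVVVVVVe8uGZmZ3d3d4rFVVVVabynVVVURERFZ3d2VEREVVVVacyXZmZnd3d3nNVVVVaKy4ZVVUREREVnd2VERERFVVV6y4ZmZmd3d3it5VVVVpvKdVVURERERXd3ZERERERVVovJZmZmZ3d3ec7lVVVXrLhlVURERERWd3ZUREREREVXrLhmZmZnd3eK3uVVVWm8p1VURERERFZ3dURERERERVi8lmZmZnd3d5zu1VVVesuGVVRERERFZ3dlRERERERFasuGZmZmd3d4re3FVVabynVVREREREVndlREREREREWLuWVmZmZ3d3nO7LVVV6y5ZVVEREREVnd2VERERERERpy3ZWZmZ3d3it7rlVVpvKdVVURERERWd2VERERERERXu5ZWZmZnd3ec7tqFVXrLllVURERERWd3ZURERERERGm7hlZmZnd3eK3+uYVWm8p1VVRERERFZ3dkRERERERFerllVmZmd3d5zv2ohVesuWVVVERERFZ3dlREREREREabuGVmZmd3d4rf7JiFabyoVVVVREREVnd2REREREREV6uWVWZmZ3d3nO/aiIZ6y5ZVVVVEREVnd2VERERERERpu4ZWZmZnd3it/smIh4vLhVVVVURERWd3ZURERERERXq5ZVZmZnd3ec79qIiIrMllVVVVVERWd3ZURERERERGm7hlVmZmd3eK3+yYiIq8uGVVVVVURVd3dlRERERERFerllVmZmd3d4vv2oiIi8ynVVVVVVVVZ3d2REREREREabuGVWZmZ3d4rf7JiIiMy4ZVVVVVVVZ3h2VEREREREV6unVWZmZnd3i+/aiIiIzKdVVVVVVVVniHZUREREREVpu4ZVZmZmd3ed7smIiIjLhlVVVVVVVniHdVRERERFVXrKdVZmZmd3eL7tqIiIiMp2VVVVVVVWeIdlVEREVVVWm7hlZmZmZ3d5zuyYiIiIqWVVVVVVVWeIh2VVVVVVVVesp1VmZmZnd4ve2oiIiIiXZVVVVVVVaIh2VVVVVVVVabuWVmZmZmd3nO7JiIiIiHZVVVVVVVZ4iHZVVVVVVVV6ynZmZmZmZ3it7aiIiIiIZlVVVVVVZ4iIdVVVVVVVVpu5ZmZmZmZnec7smIiIiIhmZVVVVVVniIdlVVVVVVVXrKdmZmZmZmd63tqHd4iIiGZmVVVVVniIh2VVVVVVVWm8lmZmZmZmZ4zuyXd3d3iIZmZlVVVWeJh2VVVVVVVVesuGZmZmZmZnre2od3d3d3dmZmZlVWeImHZVVVVVVVabyWZmZmZmZni97Jd3d3d3d2ZmZmZmZ4mIZlVVVVVVV6y4ZmZmZmZmes7ah3d3d3d3ZmZmZmZ4mYdlVVVVVVVovJdmZmZmZmaL3cl3d3d3d3dmZmZmZniZh2VVVVVVVnrLhmZmZmZmZ5ztp3d3d3d3d2ZmZmZniZh2ZlVVVVZmi8p2ZmZmZmZovdyXd3d3d3d3ZmZmZmeJmHZmZmZmZmesuGZmZmZmZnnN2nd3d3d3d3dmZmZmeJmHZmZmZmZmaLynZmZmZmZmi93Jdmd3d3d3d2ZmZmZ4mYdmZmZmZmZ6y4ZmZmZmZmec3admZmZ3d3d3ZmZmZ4mYhmZmZmZmZovKdmZmZmZmZ63bh2ZmZmZmZmZmZmZniZh2ZmZmZmZnrLhmZmZmZmZpzdp2ZmZmZmZmZmZmZniZmGZmZmZmZmi8p2ZmZmZmZnrdyXZmZmZmZmZmZmZmeJmHZmZmZmZmesyWZmZmZmZmjN2nZmZmZmZmZmZmZmeJmYdmZmZmZmaLynZmZmZmZmet3JZmZmZmZmZmZmZmZ4mYdmZmZmZmZ6zJZmZmZmZmaL3admZmZmZmZmZm"/>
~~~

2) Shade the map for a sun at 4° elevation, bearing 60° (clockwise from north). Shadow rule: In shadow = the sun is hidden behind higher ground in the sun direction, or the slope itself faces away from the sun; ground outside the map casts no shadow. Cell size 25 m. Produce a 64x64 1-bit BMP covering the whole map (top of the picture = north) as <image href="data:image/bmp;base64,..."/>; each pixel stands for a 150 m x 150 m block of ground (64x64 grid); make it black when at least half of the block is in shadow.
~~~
<image width="64" height="64" href="data:image/bmp;base64,Qk0+AgAAAAAAAD4AAAAoAAAAQAAAAEAAAAABAAEAAAAAAAACAAATCwAAEwsAAAIAAAAAAAAA////AAAAAAAAAHwAAAAfwAAAeAAAAB+AAAD4AAAAP4AAAPAAAAA/AAAB8AAAAD8AAAHgAAAAfgAAA+AAAAB+AAADwAAAAHwAAAfAAAAAfAAAB4AAAAD4AAAPgAAAAPgAAA8AAAAA8AAADwAAAADwAAAeAAAAAeAAAB4AAAAB4AAAPAAAAAHAAAA8AAAAA8AAAHgAAAADgAAAeAAAAAeAAADwAAAABwADAPAAAAAHAAcB4AAAAA4ABwHgAAAADgAPA8AAAAAcAB8DwAAAABwAPwfAAAAAOAA/B4AAAAA4AH4PgAAAAHAA/g8AAAAAcAD8HwAAAADgAfweAAAAAOAD/D4AAAABwAP4PAAAAAHAB/h8AAAAA4AP8HgAAAADgB/w+AAAAAcAP+DwAAAABwA/4PAAAAAPAH/A4AAAAB4A/8DgAAAAHgD/wMAAAAA8Af+AwAAAADwB/4DAAAAAeAP/AIAAAAB4A/8AgAAAAPAD/gAAAAAA8Af+AAAAAAHgB/wAAAAAA+AH/AAAAAADwA/4AAAAAAfAD/gAAAAAB4AP8AAAAAAHgA/wAAAAAA+AH+AAAAAADwAf4AAAAAAfAB/AAAAAAB4AH8AAAAAAPgA/gAAAAAA8AD+AAAAAAHwAPwAAAAAAeAB/AAAAAAD4AH4AAAAAAPAAfgAAAAAA8AB8AAAAAADgADwAAA=="/>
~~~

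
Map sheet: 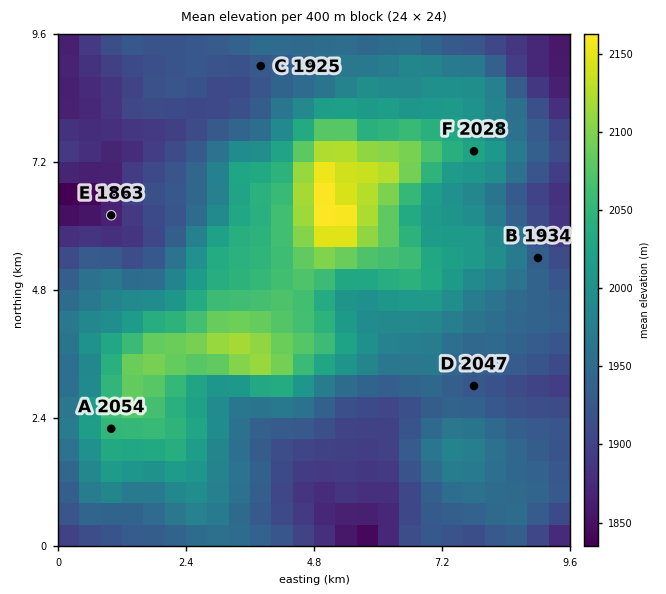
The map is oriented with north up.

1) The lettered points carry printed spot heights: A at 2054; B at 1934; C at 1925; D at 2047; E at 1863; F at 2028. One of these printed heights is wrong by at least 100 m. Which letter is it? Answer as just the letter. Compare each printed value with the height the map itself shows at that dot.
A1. D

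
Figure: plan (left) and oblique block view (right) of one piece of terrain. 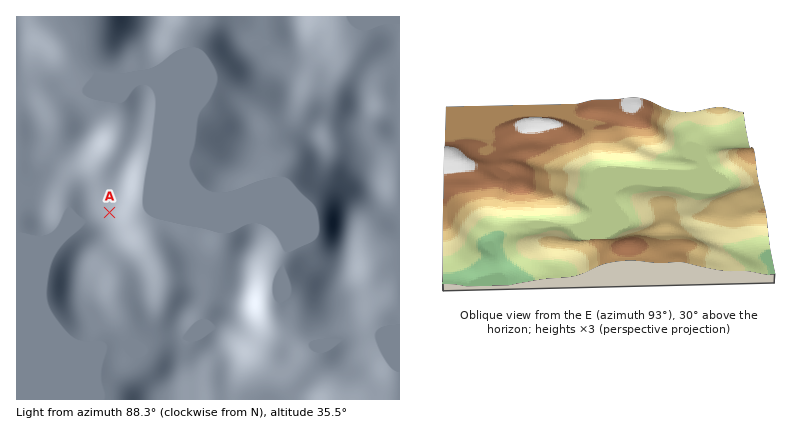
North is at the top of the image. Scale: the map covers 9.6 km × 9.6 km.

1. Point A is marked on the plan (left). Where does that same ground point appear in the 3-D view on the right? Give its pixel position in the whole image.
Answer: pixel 595 143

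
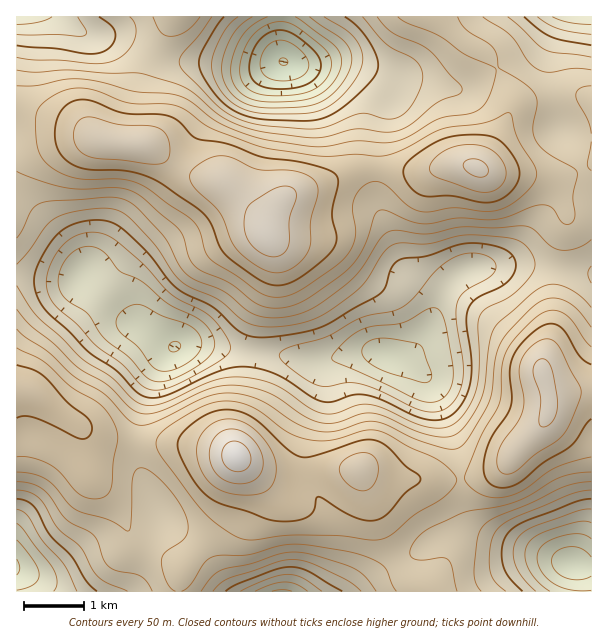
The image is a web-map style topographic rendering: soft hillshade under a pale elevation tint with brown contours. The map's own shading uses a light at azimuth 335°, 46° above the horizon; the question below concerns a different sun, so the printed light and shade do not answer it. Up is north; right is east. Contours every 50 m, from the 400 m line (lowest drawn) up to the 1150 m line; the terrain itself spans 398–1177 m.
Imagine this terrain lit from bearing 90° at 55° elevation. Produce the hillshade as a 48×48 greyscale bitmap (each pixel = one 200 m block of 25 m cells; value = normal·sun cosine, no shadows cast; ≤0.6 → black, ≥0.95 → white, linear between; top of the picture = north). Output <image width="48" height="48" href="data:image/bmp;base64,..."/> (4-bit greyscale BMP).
<image width="48" height="48" href="data:image/bmp;base64,Qk32BAAAAAAAAHYAAAAoAAAAMAAAADAAAAABAAQAAAAAAIAEAAATCwAAEwsAABAAAAAAAAAAAAAAABEREQAiIiIAMzMzAERERABVVVUAZmZmAHd3dwCIiIgAmZmZAKqqqgC7u7sAzMzMAN3d3QDu7u4A////AHdlVFZ3ZWnN3LqpZDRVVFeJq8zMzd3LmWVUM0aIdnm9y6qpdUVmZniZqs3d3u7bmEQzM0aJiHmruZmphlVnd4mpmrze7u7bmDIjRFaJmYiamZmqh2d4iJq6mbze7u3LhyIkVmaJqpiIiImZmIiIiau7qqze7ty6iDIjZ3eKupdneIiJmZmYiavLuqvMzLuqmUMjV4mruoZWeIiJmqqYibvLu6qqqqqqqkMjV5q8unVFZ4iaq6mIiru7u6mImru7qlU0V6vMuWREVom7u6h3mru6u7l3iry7qXZVaKzcp1QzRovNy5h3m8uqvLhVi8zKmYh3ibzLl1RDNZ3typd3m8y7u6dEesy6qZmIibzLhlVDNq3uyph3isy7upYzaby7u5mImbzLhmZURq3typhlaby6qXQiR5q8zJmImrzLllVVV6zdy6hlWKu6l1ISRXm93ZmZqs3clkRFZ6vMy7l1V6u6hTESNFet3Zmru83cpjIkV5u8zLp2eKu6hSABI0as3Kq8y83dtzESV4qrzLqHiau6hSAAEjaszKvNzLzeyVISRomrzLqJqruqhiAAAUesy6vN3Lzd24UiNomrzLqau7qZhiAAAEi9zLvN3czN3KdDRomru7q7y6mIhjAAADi93LvN3dzMzLlkNXmqqqq8y6mJhSABETat3czN3d3LuqhkNFeJmau8upmahSEjMiWc3d3czMy6mYdTM0Z4mau8upqqlSJFVDWL3d3dy7u6l2VEM0VomrvMuqq7pjNWZUWLzd7tupqqhkNERERoq8zMu7u8uGVWZUWKzN7uyYmZdCI1VURYq8zMzMu7updmZVaKvN3uyYiIUxJFZURoq8zN3du7u6l2ZVeKu83uyod2QiJFVUVpvMzN7tyqu7qHZVaJq83dyodlQzRVREV6vMzN7tuZqqmHZmZ5q83dyodUREVURFaKzMzN7tqImph3d3Z4q8zMuodlRVZUNFeazMzN3bl3mZh3iYd5q8y6qZhlRFVURXiavN3d3KdnmZd4qqmJq7qpmZh1RFVVZ4mZrN3dy5ZnmYd5vLqau6mIiIh2VVZmeZmZq83cyoZniHZ6zcu6u5h3d4h2Znd3iaqYmrzMuoZniHeb3ty7qndmZ4iHeZmIirqZmaqqqodmd3is3ty7qWZlZ4iZmruoirupmZiImYdlZnis3dy6mGVVV4mZq8y6mqqZiId3iYdUVnibzdy5h2VVZ5qZmrzLuqmIiHZniZdURneJvN25dmZlaKqpiavMy6h2Z2VWiqhlV3d3m925dndmeKupiJrN3Ll2ZVM0eal1aIhmisy5d5h2eKqqmZrN7tuXZTISWJl2eIhmeruoiJh3eJmqqqvO//25dTEBNomHd4h3iruYiJmIiIiJqrze///bljIRJXiHZniJq7uYmZmJmYdnmrze///slTIhJGd2ZniavMupmZmZqYZWeavO7//bdCIyI1Z2Z4mrzMyqmYiJmXZmZ4rN7u7KYyIzM0Z3iJq7zNy6mXd3d2ZmZnnN7ty5YyNEM0Z4mru7zNy6mA=="/>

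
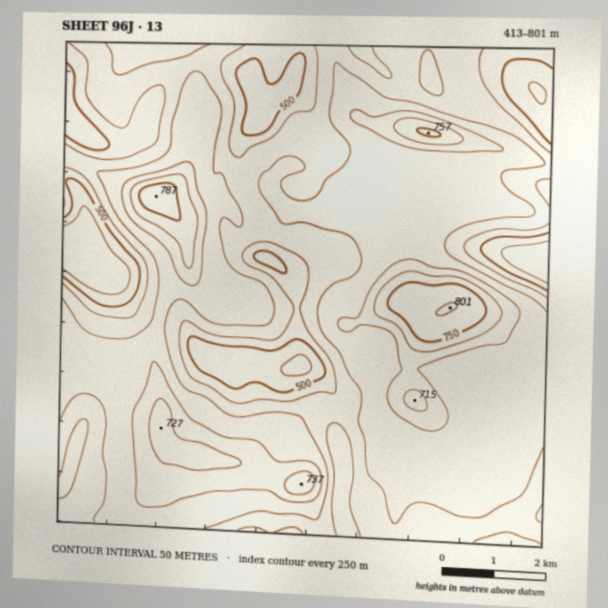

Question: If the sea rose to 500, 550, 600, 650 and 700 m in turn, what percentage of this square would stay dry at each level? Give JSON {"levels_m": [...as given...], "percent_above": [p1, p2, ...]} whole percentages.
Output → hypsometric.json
{"levels_m": [500, 550, 600, 650, 700], "percent_above": [91, 80, 54, 15, 6]}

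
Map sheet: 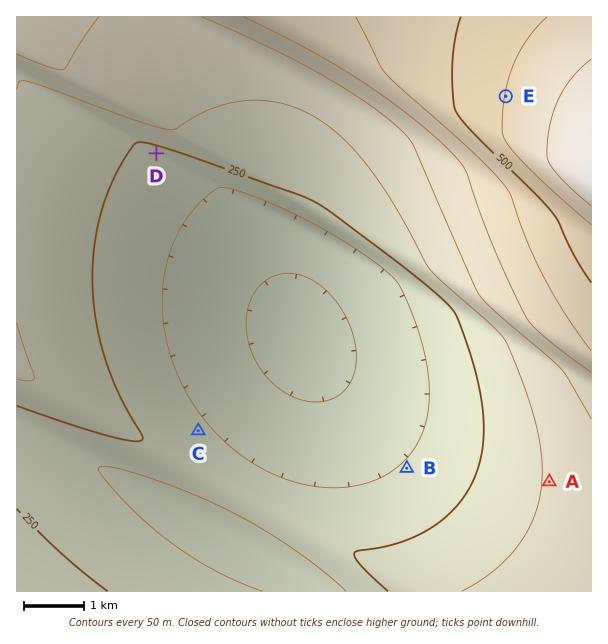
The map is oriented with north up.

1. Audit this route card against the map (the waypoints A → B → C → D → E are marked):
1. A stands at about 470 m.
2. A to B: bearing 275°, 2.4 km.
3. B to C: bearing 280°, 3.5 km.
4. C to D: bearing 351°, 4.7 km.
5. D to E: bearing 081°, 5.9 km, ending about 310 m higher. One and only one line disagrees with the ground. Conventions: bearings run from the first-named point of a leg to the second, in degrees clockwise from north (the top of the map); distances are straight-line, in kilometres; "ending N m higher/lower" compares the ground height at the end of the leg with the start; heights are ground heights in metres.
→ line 1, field height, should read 310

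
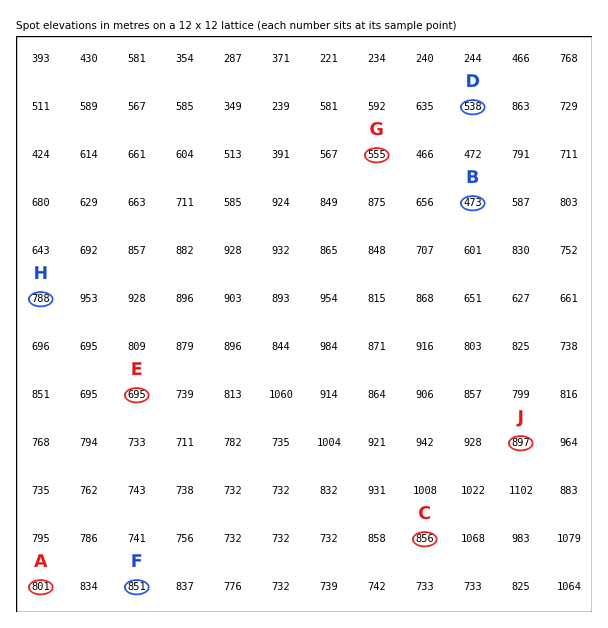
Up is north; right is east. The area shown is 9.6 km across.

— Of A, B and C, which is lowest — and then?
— B A C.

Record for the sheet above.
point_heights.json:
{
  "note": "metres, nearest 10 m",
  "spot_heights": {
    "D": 540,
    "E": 690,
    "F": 850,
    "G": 560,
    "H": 790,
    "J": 900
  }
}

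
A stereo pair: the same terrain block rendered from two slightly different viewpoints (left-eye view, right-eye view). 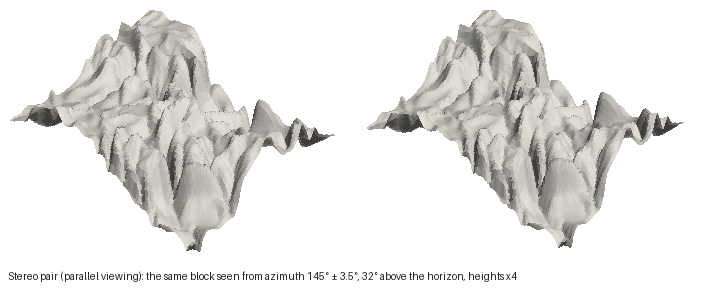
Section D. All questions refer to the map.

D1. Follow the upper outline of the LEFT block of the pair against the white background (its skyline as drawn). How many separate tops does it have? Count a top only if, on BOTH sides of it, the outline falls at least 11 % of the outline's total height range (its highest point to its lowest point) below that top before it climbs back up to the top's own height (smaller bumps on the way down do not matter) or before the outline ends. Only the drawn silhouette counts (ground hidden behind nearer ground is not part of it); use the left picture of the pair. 2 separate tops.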